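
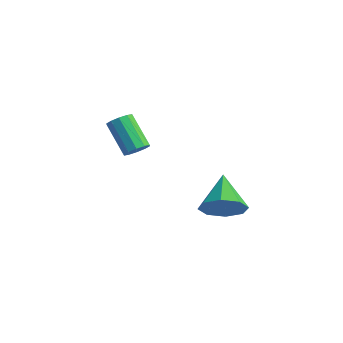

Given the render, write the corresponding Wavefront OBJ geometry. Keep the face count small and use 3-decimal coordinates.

v 0.412 0.47 -2.147
v 0.784 0.515 -1.758
v -0.341 0.675 -0.703
v -0.712 0.63 -1.093
v 0.718 0.821 -1.874
v -0.406 0.981 -0.819
v 0.536 0.993 -2.095
v -0.589 1.153 -1.04
v 0.306 0.965 -2.335
v -0.818 1.125 -1.28
v 0.117 0.748 -2.504
v -1.007 0.908 -1.449
v 0.041 0.425 -2.537
v -1.084 0.585 -1.482
v 0.106 0.119 -2.421
v -1.018 0.279 -1.366
v 0.289 -0.053 -2.2
v -0.836 0.107 -1.145
v 0.518 -0.025 -1.96
v -0.606 0.135 -0.905
v 0.707 0.192 -1.791
v -0.417 0.352 -0.736
v 4.281 1.077 -3.595
v 4.939 1.236 -2.987
v 3.279 2.043 -2.765
v 4.944 1.694 -3.512
v 4.561 1.791 -4.086
v 4.014 1.469 -4.372
v 3.623 0.918 -4.204
v 3.617 0.461 -3.679
v 4 0.364 -3.105
v 4.547 0.685 -2.819
f 2 1 5
f 2 5 3
f 3 5 6
f 3 6 4
f 5 1 7
f 5 7 6
f 6 7 8
f 6 8 4
f 7 1 9
f 7 9 8
f 8 9 10
f 8 10 4
f 9 1 11
f 9 11 10
f 10 11 12
f 10 12 4
f 11 1 13
f 11 13 12
f 12 13 14
f 12 14 4
f 13 1 15
f 13 15 14
f 14 15 16
f 14 16 4
f 15 1 17
f 15 17 16
f 16 17 18
f 16 18 4
f 17 1 19
f 17 19 18
f 18 19 20
f 18 20 4
f 19 1 21
f 19 21 20
f 20 21 22
f 20 22 4
f 21 1 2
f 21 2 22
f 22 2 3
f 22 3 4
f 24 23 26
f 24 26 25
f 26 23 27
f 26 27 25
f 27 23 28
f 27 28 25
f 28 23 29
f 28 29 25
f 29 23 30
f 29 30 25
f 30 23 31
f 30 31 25
f 31 23 32
f 31 32 25
f 32 23 24
f 32 24 25



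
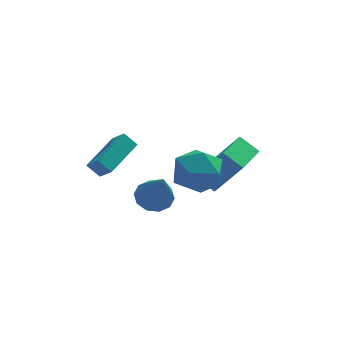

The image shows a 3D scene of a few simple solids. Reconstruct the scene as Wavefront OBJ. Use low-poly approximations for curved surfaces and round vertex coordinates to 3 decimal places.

v -3.368 3.105 -2.781
v -3.885 3.388 -2.211
v -2.017 4.58 -2.287
v -2.535 4.863 -1.717
v -2.965 2.517 -2.123
v -3.483 2.8 -1.553
v -1.615 3.992 -1.629
v -2.132 4.275 -1.059
v -1.274 1.998 -3.512
v -0.484 2.321 -3.401
v -1.086 0.902 -1.648
v -0.831 2.652 -3.171
v -1.346 2.734 -3.072
v -1.834 2.534 -3.14
v -2.108 2.13 -3.35
v -2.063 1.676 -3.622
v -1.717 1.344 -3.852
v -1.201 1.263 -3.952
v -0.713 1.462 -3.883
v -0.439 1.866 -3.673
v 0.228 0.969 -1.736
v 1.256 0.366 0.018
v 1.237 2.357 -1.85
v 2.265 1.755 -0.096
v 0.935 0.405 -2.344
v 1.963 -0.197 -0.59
v 1.944 1.794 -2.458
v 2.972 1.191 -0.704
v 0.47 -0.15 -0.477
v 0.999 -0.711 0.427
v -1.079 -1.269 -0.267
v -0.55 -1.83 0.637
v -0.895 -0.7 0.759
v 0.062 -0.008 0.63
v -0.142 -1.972 -0.47
v 0.815 -1.28 -0.599
v 0.62 -1.837 0.432
v 0.155 -1.051 1.191
v -0.235 -0.929 -1.031
v -0.7 -0.143 -0.272
f 2 4 1
f 5 2 1
f 1 4 3
f 3 5 1
f 2 8 4
f 6 2 5
f 6 8 2
f 4 8 3
f 7 5 3
f 3 8 7
f 7 6 5
f 8 6 7
f 10 9 12
f 10 12 11
f 12 9 13
f 12 13 11
f 13 9 14
f 13 14 11
f 14 9 15
f 14 15 11
f 15 9 16
f 15 16 11
f 16 9 17
f 16 17 11
f 17 9 18
f 17 18 11
f 18 9 19
f 18 19 11
f 19 9 20
f 19 20 11
f 20 9 10
f 20 10 11
f 22 24 21
f 25 22 21
f 21 24 23
f 23 25 21
f 22 28 24
f 26 22 25
f 26 28 22
f 24 28 23
f 27 25 23
f 23 28 27
f 27 26 25
f 28 26 27
f 29 40 34
f 29 34 30
f 29 30 36
f 29 36 39
f 29 39 40
f 30 34 38
f 34 40 33
f 40 39 31
f 39 36 35
f 36 30 37
f 32 38 33
f 32 33 31
f 32 31 35
f 32 35 37
f 32 37 38
f 33 38 34
f 31 33 40
f 35 31 39
f 37 35 36
f 38 37 30



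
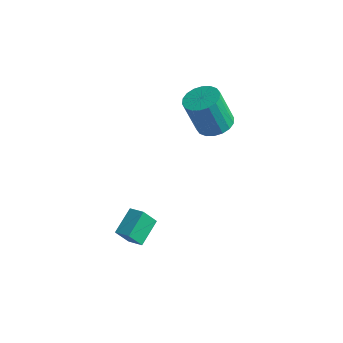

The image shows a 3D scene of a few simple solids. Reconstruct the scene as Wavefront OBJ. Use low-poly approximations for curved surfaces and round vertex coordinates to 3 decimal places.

v -2.816 -3.066 -4.665
v -3.166 -3.623 -3.71
v -3.068 -1.715 -3.969
v -3.417 -2.273 -3.014
v -1.943 -3.067 -4.346
v -2.292 -3.625 -3.391
v -2.194 -1.717 -3.65
v -2.544 -2.274 -2.695
v -2.115 2.499 1.048
v -1.265 2.858 1.347
v -1.775 2.381 3.37
v -2.625 2.021 3.072
v -1.526 3.202 1.363
v -2.035 2.725 3.386
v -1.903 3.406 1.316
v -2.412 2.929 3.339
v -2.322 3.431 1.216
v -2.832 2.954 3.239
v -2.701 3.271 1.083
v -3.21 2.794 3.107
v -2.963 2.958 0.944
v -3.472 2.481 2.967
v -3.058 2.554 0.825
v -3.567 2.077 2.848
v -2.965 2.139 0.75
v -3.475 1.662 2.773
v -2.705 1.795 0.734
v -3.214 1.318 2.757
v -2.328 1.591 0.781
v -2.837 1.114 2.804
v -1.908 1.566 0.881
v -2.418 1.089 2.904
v -1.53 1.726 1.013
v -2.039 1.249 3.037
v -1.268 2.039 1.153
v -1.777 1.562 3.176
v -1.173 2.443 1.272
v -1.682 1.966 3.295
f 2 4 1
f 5 2 1
f 1 4 3
f 3 5 1
f 2 8 4
f 6 2 5
f 6 8 2
f 4 8 3
f 7 5 3
f 3 8 7
f 7 6 5
f 8 6 7
f 10 9 13
f 10 13 11
f 11 13 14
f 11 14 12
f 13 9 15
f 13 15 14
f 14 15 16
f 14 16 12
f 15 9 17
f 15 17 16
f 16 17 18
f 16 18 12
f 17 9 19
f 17 19 18
f 18 19 20
f 18 20 12
f 19 9 21
f 19 21 20
f 20 21 22
f 20 22 12
f 21 9 23
f 21 23 22
f 22 23 24
f 22 24 12
f 23 9 25
f 23 25 24
f 24 25 26
f 24 26 12
f 25 9 27
f 25 27 26
f 26 27 28
f 26 28 12
f 27 9 29
f 27 29 28
f 28 29 30
f 28 30 12
f 29 9 31
f 29 31 30
f 30 31 32
f 30 32 12
f 31 9 33
f 31 33 32
f 32 33 34
f 32 34 12
f 33 9 35
f 33 35 34
f 34 35 36
f 34 36 12
f 35 9 37
f 35 37 36
f 36 37 38
f 36 38 12
f 37 9 10
f 37 10 38
f 38 10 11
f 38 11 12



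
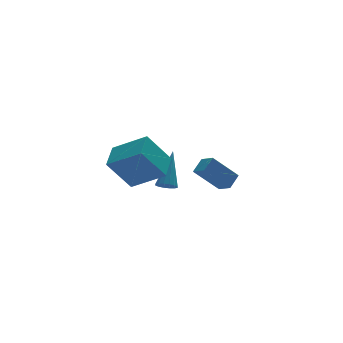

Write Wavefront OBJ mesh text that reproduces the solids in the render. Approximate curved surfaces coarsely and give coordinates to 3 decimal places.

v 1.986 -0.734 -0.547
v 2.208 -1.537 -0.18
v 2.654 -0.291 0.017
v 2.876 -1.094 0.384
v 3.284 -0.986 -1.884
v 3.506 -1.789 -1.517
v 3.952 -0.543 -1.32
v 4.174 -1.346 -0.953
v -0.624 -3.432 0.042
v -0.323 -3.115 -0.292
v 0.184 -2.368 1.778
v -0.57 -2.977 -0.262
v -0.831 -2.961 -0.15
v -1.037 -3.071 0.013
v -1.132 -3.278 0.184
v -1.091 -3.526 0.317
v -0.924 -3.749 0.376
v -0.677 -3.887 0.346
v -0.416 -3.904 0.235
v -0.21 -3.793 0.071
v -0.115 -3.587 -0.1
v -0.156 -3.338 -0.233
v -3.8 -3.792 2.156
v -2.569 -5.022 3.162
v -3.004 -2.602 2.639
v -1.774 -3.833 3.645
v -2.626 -3.927 0.555
v -1.396 -5.158 1.561
v -1.831 -2.738 1.038
v -0.6 -3.968 2.044
f 2 4 1
f 5 2 1
f 1 4 3
f 3 5 1
f 2 8 4
f 6 2 5
f 6 8 2
f 4 8 3
f 7 5 3
f 3 8 7
f 7 6 5
f 8 6 7
f 10 9 12
f 10 12 11
f 12 9 13
f 12 13 11
f 13 9 14
f 13 14 11
f 14 9 15
f 14 15 11
f 15 9 16
f 15 16 11
f 16 9 17
f 16 17 11
f 17 9 18
f 17 18 11
f 18 9 19
f 18 19 11
f 19 9 20
f 19 20 11
f 20 9 21
f 20 21 11
f 21 9 22
f 21 22 11
f 22 9 10
f 22 10 11
f 24 26 23
f 27 24 23
f 23 26 25
f 25 27 23
f 24 30 26
f 28 24 27
f 28 30 24
f 26 30 25
f 29 27 25
f 25 30 29
f 29 28 27
f 30 28 29



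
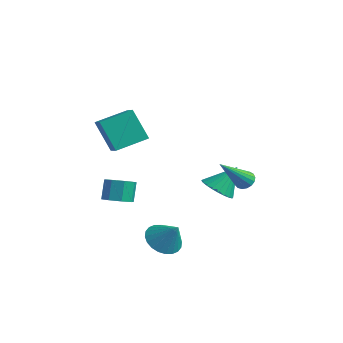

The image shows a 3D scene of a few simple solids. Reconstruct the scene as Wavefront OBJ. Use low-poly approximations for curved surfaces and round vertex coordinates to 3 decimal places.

v -0.324 -3.1 4.016
v 0.205 -1.677 4.453
v -1.171 -2.638 3.533
v -0.643 -1.214 3.969
v 0.563 -2.986 2.571
v 1.091 -1.562 3.007
v -0.285 -2.523 2.087
v 0.244 -1.1 2.524
v 3.029 -2.568 -2.032
v 3.467 -3.294 -2.302
v 3.831 -2.472 -0.988
v 3.645 -3.043 -2.463
v 3.73 -2.72 -2.558
v 3.708 -2.374 -2.572
v 3.583 -2.057 -2.505
v 3.373 -1.818 -2.365
v 3.111 -1.693 -2.175
v 2.836 -1.701 -1.963
v 2.591 -1.842 -1.761
v 2.412 -2.092 -1.601
v 2.327 -2.415 -1.506
v 2.349 -2.762 -1.491
v 2.474 -3.078 -1.559
v 2.684 -3.317 -1.698
v 2.946 -3.442 -1.889
v 3.221 -3.434 -2.101
v 1.303 2.399 -1.574
v 2.075 2.575 -1.933
v 1.657 3.301 -0.366
v 1.884 2.824 -2.063
v 1.604 3.008 -2.118
v 1.278 3.099 -2.09
v 0.956 3.083 -1.984
v 0.687 2.964 -1.816
v 0.511 2.758 -1.61
v 0.456 2.497 -1.4
v 0.53 2.222 -1.216
v 0.722 1.973 -1.086
v 1.002 1.789 -1.031
v 1.327 1.698 -1.059
v 1.65 1.714 -1.165
v 1.919 1.834 -1.333
v 2.094 2.039 -1.539
v 2.149 2.3 -1.749
v 1.015 -3.344 -0.166
v 1.688 -3.141 -0.064
v 1.418 -2.714 0.868
v 0.745 -2.916 0.766
v 1.394 -2.764 -0.322
v 1.124 -2.337 0.61
v 0.878 -2.726 -0.489
v 0.608 -2.299 0.443
v 0.442 -3.05 -0.466
v 0.173 -2.623 0.466
v 0.342 -3.546 -0.268
v 0.072 -3.119 0.664
v 0.636 -3.923 -0.01
v 0.366 -3.496 0.922
v 1.152 -3.961 0.157
v 0.882 -3.534 1.089
v 1.587 -3.637 0.134
v 1.318 -3.21 1.066
v 3.623 1.744 0.163
v 4.125 1.641 0.076
v 3.577 0.216 1.717
v 4.13 1.818 0.251
v 4.019 1.979 0.405
v 3.817 2.085 0.505
v 3.571 2.114 0.525
v 3.336 2.058 0.463
v 3.168 1.93 0.332
v 3.103 1.76 0.163
v 3.158 1.586 -0.007
v 3.319 1.448 -0.137
v 3.55 1.379 -0.199
v 3.797 1.393 -0.178
v 4.005 1.487 -0.078
f 2 4 1
f 5 2 1
f 1 4 3
f 3 5 1
f 2 8 4
f 6 2 5
f 6 8 2
f 4 8 3
f 7 5 3
f 3 8 7
f 7 6 5
f 8 6 7
f 10 9 12
f 10 12 11
f 12 9 13
f 12 13 11
f 13 9 14
f 13 14 11
f 14 9 15
f 14 15 11
f 15 9 16
f 15 16 11
f 16 9 17
f 16 17 11
f 17 9 18
f 17 18 11
f 18 9 19
f 18 19 11
f 19 9 20
f 19 20 11
f 20 9 21
f 20 21 11
f 21 9 22
f 21 22 11
f 22 9 23
f 22 23 11
f 23 9 24
f 23 24 11
f 24 9 25
f 24 25 11
f 25 9 26
f 25 26 11
f 26 9 10
f 26 10 11
f 28 27 30
f 28 30 29
f 30 27 31
f 30 31 29
f 31 27 32
f 31 32 29
f 32 27 33
f 32 33 29
f 33 27 34
f 33 34 29
f 34 27 35
f 34 35 29
f 35 27 36
f 35 36 29
f 36 27 37
f 36 37 29
f 37 27 38
f 37 38 29
f 38 27 39
f 38 39 29
f 39 27 40
f 39 40 29
f 40 27 41
f 40 41 29
f 41 27 42
f 41 42 29
f 42 27 43
f 42 43 29
f 43 27 44
f 43 44 29
f 44 27 28
f 44 28 29
f 46 45 49
f 46 49 47
f 47 49 50
f 47 50 48
f 49 45 51
f 49 51 50
f 50 51 52
f 50 52 48
f 51 45 53
f 51 53 52
f 52 53 54
f 52 54 48
f 53 45 55
f 53 55 54
f 54 55 56
f 54 56 48
f 55 45 57
f 55 57 56
f 56 57 58
f 56 58 48
f 57 45 59
f 57 59 58
f 58 59 60
f 58 60 48
f 59 45 61
f 59 61 60
f 60 61 62
f 60 62 48
f 61 45 46
f 61 46 62
f 62 46 47
f 62 47 48
f 64 63 66
f 64 66 65
f 66 63 67
f 66 67 65
f 67 63 68
f 67 68 65
f 68 63 69
f 68 69 65
f 69 63 70
f 69 70 65
f 70 63 71
f 70 71 65
f 71 63 72
f 71 72 65
f 72 63 73
f 72 73 65
f 73 63 74
f 73 74 65
f 74 63 75
f 74 75 65
f 75 63 76
f 75 76 65
f 76 63 77
f 76 77 65
f 77 63 64
f 77 64 65



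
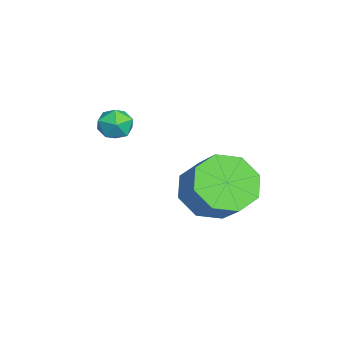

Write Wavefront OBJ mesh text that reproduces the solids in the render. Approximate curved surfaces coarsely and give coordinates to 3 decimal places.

v -2.816 0.674 1.622
v -2.471 0.73 2.16
v -2.649 -0.35 1.62
v -2.304 -0.294 2.158
v -2.938 -0.197 2.172
v -3.041 0.436 2.173
v -2.079 -0.056 1.607
v -2.182 0.577 1.608
v -2.016 0.278 2.151
v -2.546 0.191 2.5
v -2.574 0.189 1.28
v -3.104 0.102 1.629
v -0.685 3.088 0.267
v -0.082 3.447 -0.528
v 0.747 3.93 0.318
v 0.145 3.572 1.113
v -0.639 3.988 -0.292
v 0.191 4.471 0.555
v -1.222 4.002 0.272
v -0.393 4.485 1.118
v -1.491 3.481 0.832
v -0.661 3.964 1.679
v -1.287 2.73 1.062
v -0.458 3.213 1.908
v -0.731 2.189 0.825
v 0.099 2.672 1.672
v -0.147 2.175 0.262
v 0.682 2.658 1.108
v 0.121 2.696 -0.299
v 0.951 3.179 0.548
f 1 12 6
f 1 6 2
f 1 2 8
f 1 8 11
f 1 11 12
f 2 6 10
f 6 12 5
f 12 11 3
f 11 8 7
f 8 2 9
f 4 10 5
f 4 5 3
f 4 3 7
f 4 7 9
f 4 9 10
f 5 10 6
f 3 5 12
f 7 3 11
f 9 7 8
f 10 9 2
f 14 13 17
f 14 17 15
f 15 17 18
f 15 18 16
f 17 13 19
f 17 19 18
f 18 19 20
f 18 20 16
f 19 13 21
f 19 21 20
f 20 21 22
f 20 22 16
f 21 13 23
f 21 23 22
f 22 23 24
f 22 24 16
f 23 13 25
f 23 25 24
f 24 25 26
f 24 26 16
f 25 13 27
f 25 27 26
f 26 27 28
f 26 28 16
f 27 13 29
f 27 29 28
f 28 29 30
f 28 30 16
f 29 13 14
f 29 14 30
f 30 14 15
f 30 15 16



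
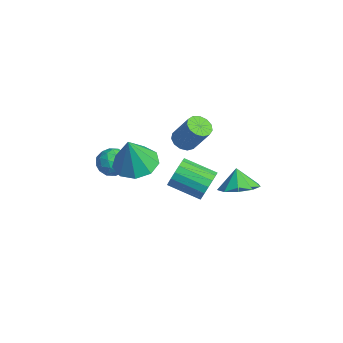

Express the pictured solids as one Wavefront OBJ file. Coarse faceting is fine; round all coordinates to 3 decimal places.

v 2.426 2.638 1.057
v 3.222 2.254 1.479
v 1.954 2.702 2.003
v 3.273 2.922 1.46
v 2.928 3.457 1.251
v 2.348 3.609 0.952
v 1.804 3.307 0.701
v 1.552 2.692 0.617
v 1.708 2.051 0.738
v 2.201 1.686 1.008
v 2.799 1.765 1.301
v -3.251 2.33 0.297
v -2.759 2.612 -0.06
v -2.038 3.111 1.325
v -2.529 2.83 1.683
v -3.025 2.876 -0.018
v -2.303 3.376 1.368
v -3.362 2.968 0.125
v -2.641 3.468 1.51
v -3.664 2.857 0.322
v -2.943 3.357 1.708
v -3.835 2.578 0.512
v -3.113 3.078 1.897
v -3.82 2.221 0.633
v -3.099 2.721 2.018
v -3.625 1.899 0.648
v -2.903 2.398 2.033
v -3.311 1.713 0.551
v -2.589 2.213 1.937
v -2.977 1.723 0.374
v -2.256 2.223 1.759
v -2.731 1.926 0.172
v -2.01 2.426 1.558
v -2.65 2.257 0.011
v -1.928 2.757 1.396
v 0.954 1.834 0.285
v 1.384 1.807 0.994
v 0.336 0.619 1.584
v -0.094 0.646 0.875
v 1.107 2.084 1.061
v 0.06 0.896 1.651
v 0.795 2.304 0.95
v -0.252 1.116 1.54
v 0.52 2.416 0.687
v -0.528 1.228 1.277
v 0.344 2.395 0.331
v -0.704 1.207 0.922
v 0.307 2.245 -0.035
v -0.74 1.057 0.555
v 0.419 2.001 -0.328
v -0.628 0.813 0.263
v 0.653 1.719 -0.48
v -0.394 0.531 0.11
v 0.956 1.463 -0.457
v -0.091 0.275 0.133
v 1.259 1.292 -0.265
v 0.211 0.104 0.325
v 1.491 1.245 0.054
v 0.444 0.057 0.644
v 1.601 1.333 0.426
v 0.553 0.146 1.016
v 1.562 1.536 0.765
v 0.515 0.348 1.355
v -1.322 -0.814 1.045
v -0.341 -1.209 0.743
v -0.958 -1.306 2.875
v -0.28 -0.482 0.927
v -0.707 0.09 1.166
v -1.421 0.239 1.348
v -2.09 -0.104 1.389
v -2.399 -0.78 1.268
v -2.204 -1.471 1.044
v -1.597 -1.855 0.819
v -0.861 -1.751 0.701
v -3.89 -0.712 0.095
v -3.512 -0.356 -0.567
v -3.548 -1.944 -0.373
v -3.17 -1.588 -1.035
v -2.841 -1.501 -0.266
v -3.052 -0.74 0.023
v -4.008 -1.56 -0.963
v -4.219 -0.799 -0.674
v -3.585 -0.88 -1.221
v -2.864 -0.844 -0.79
v -4.196 -1.456 -0.15
v -3.475 -1.42 0.281
v -3.731 -0.426 -0.195
v -3.329 -1.874 -0.745
v -3.135 -1.823 -0.293
v -2.913 -1.614 -0.682
v -3.461 -0.651 0.152
v -3.239 -0.442 -0.237
v -2.844 -1.115 -0.06
v -3.821 -1.858 -0.703
v -3.599 -1.649 -1.092
v -4.147 -0.686 -0.258
v -3.925 -0.477 -0.647
v -4.216 -1.185 -0.88
v -3.552 -0.525 -0.969
v -3.351 -1.249 -1.243
v -3.843 -1.233 -1.201
v -3.968 -0.785 -1.032
v -3.128 -0.503 -0.715
v -2.927 -1.227 -0.99
v -2.733 -1.176 -0.538
v -2.858 -0.729 -0.368
v -3.171 -0.811 -1.1
v -4.133 -1.073 0.05
v -3.932 -1.797 -0.225
v -4.202 -1.571 -0.572
v -4.327 -1.124 -0.402
v -3.709 -1.051 0.303
v -3.508 -1.775 0.029
v -3.092 -1.515 0.092
v -3.217 -1.067 0.261
v -3.889 -1.489 0.16
f 2 1 4
f 2 4 3
f 4 1 5
f 4 5 3
f 5 1 6
f 5 6 3
f 6 1 7
f 6 7 3
f 7 1 8
f 7 8 3
f 8 1 9
f 8 9 3
f 9 1 10
f 9 10 3
f 10 1 11
f 10 11 3
f 11 1 2
f 11 2 3
f 13 12 16
f 13 16 14
f 14 16 17
f 14 17 15
f 16 12 18
f 16 18 17
f 17 18 19
f 17 19 15
f 18 12 20
f 18 20 19
f 19 20 21
f 19 21 15
f 20 12 22
f 20 22 21
f 21 22 23
f 21 23 15
f 22 12 24
f 22 24 23
f 23 24 25
f 23 25 15
f 24 12 26
f 24 26 25
f 25 26 27
f 25 27 15
f 26 12 28
f 26 28 27
f 27 28 29
f 27 29 15
f 28 12 30
f 28 30 29
f 29 30 31
f 29 31 15
f 30 12 32
f 30 32 31
f 31 32 33
f 31 33 15
f 32 12 34
f 32 34 33
f 33 34 35
f 33 35 15
f 34 12 13
f 34 13 35
f 35 13 14
f 35 14 15
f 37 36 40
f 37 40 38
f 38 40 41
f 38 41 39
f 40 36 42
f 40 42 41
f 41 42 43
f 41 43 39
f 42 36 44
f 42 44 43
f 43 44 45
f 43 45 39
f 44 36 46
f 44 46 45
f 45 46 47
f 45 47 39
f 46 36 48
f 46 48 47
f 47 48 49
f 47 49 39
f 48 36 50
f 48 50 49
f 49 50 51
f 49 51 39
f 50 36 52
f 50 52 51
f 51 52 53
f 51 53 39
f 52 36 54
f 52 54 53
f 53 54 55
f 53 55 39
f 54 36 56
f 54 56 55
f 55 56 57
f 55 57 39
f 56 36 58
f 56 58 57
f 57 58 59
f 57 59 39
f 58 36 60
f 58 60 59
f 59 60 61
f 59 61 39
f 60 36 62
f 60 62 61
f 61 62 63
f 61 63 39
f 62 36 37
f 62 37 63
f 63 37 38
f 63 38 39
f 65 64 67
f 65 67 66
f 67 64 68
f 67 68 66
f 68 64 69
f 68 69 66
f 69 64 70
f 69 70 66
f 70 64 71
f 70 71 66
f 71 64 72
f 71 72 66
f 72 64 73
f 72 73 66
f 73 64 74
f 73 74 66
f 74 64 65
f 74 65 66
f 75 112 91
f 112 86 115
f 91 115 80
f 112 115 91
f 75 91 87
f 91 80 92
f 87 92 76
f 91 92 87
f 75 87 96
f 87 76 97
f 96 97 82
f 87 97 96
f 75 96 108
f 96 82 111
f 108 111 85
f 96 111 108
f 75 108 112
f 108 85 116
f 112 116 86
f 108 116 112
f 76 92 103
f 92 80 106
f 103 106 84
f 92 106 103
f 80 115 93
f 115 86 114
f 93 114 79
f 115 114 93
f 86 116 113
f 116 85 109
f 113 109 77
f 116 109 113
f 85 111 110
f 111 82 98
f 110 98 81
f 111 98 110
f 82 97 102
f 97 76 99
f 102 99 83
f 97 99 102
f 78 104 90
f 104 84 105
f 90 105 79
f 104 105 90
f 78 90 88
f 90 79 89
f 88 89 77
f 90 89 88
f 78 88 95
f 88 77 94
f 95 94 81
f 88 94 95
f 78 95 100
f 95 81 101
f 100 101 83
f 95 101 100
f 78 100 104
f 100 83 107
f 104 107 84
f 100 107 104
f 79 105 93
f 105 84 106
f 93 106 80
f 105 106 93
f 77 89 113
f 89 79 114
f 113 114 86
f 89 114 113
f 81 94 110
f 94 77 109
f 110 109 85
f 94 109 110
f 83 101 102
f 101 81 98
f 102 98 82
f 101 98 102
f 84 107 103
f 107 83 99
f 103 99 76
f 107 99 103



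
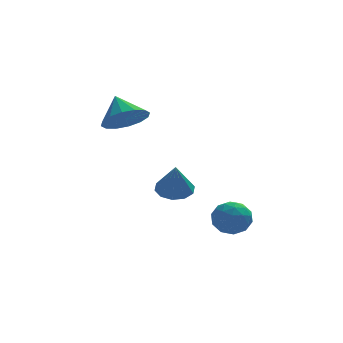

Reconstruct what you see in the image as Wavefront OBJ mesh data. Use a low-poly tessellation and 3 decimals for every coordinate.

v -0.573 1.766 -0.52
v 0.042 2.247 -0.305
v -0.607 1.174 0.9
v -0.384 2.492 -0.213
v -0.883 2.46 -0.239
v -1.264 2.162 -0.372
v -1.38 1.714 -0.562
v -1.188 1.286 -0.736
v -0.762 1.041 -0.828
v -0.263 1.073 -0.802
v 0.118 1.37 -0.669
v 0.234 1.819 -0.479
v 1.593 0.984 -2.066
v 2.143 0.311 -2.144
v 0.857 0.269 -1.096
v 1.407 -0.404 -1.174
v 1.679 0.342 -0.811
v 2.133 0.784 -1.411
v 0.867 -0.204 -1.829
v 1.321 0.238 -2.429
v 1.694 -0.423 -1.998
v 2.196 -0.086 -1.369
v 0.804 0.666 -1.871
v 1.306 1.003 -1.242
v 1.933 0.71 -2.19
v 1.067 -0.13 -1.05
v 1.227 0.308 -0.836
v 1.55 -0.087 -0.883
v 1.927 0.988 -1.759
v 2.25 0.593 -1.805
v 1.977 0.611 -1.021
v 0.75 -0.013 -1.435
v 1.073 -0.408 -1.481
v 1.45 0.667 -2.357
v 1.773 0.272 -2.404
v 1.023 -0.031 -2.219
v 1.992 -0.116 -2.15
v 1.56 -0.537 -1.58
v 1.242 -0.419 -1.965
v 1.509 -0.159 -2.318
v 2.287 0.082 -1.78
v 1.855 -0.339 -1.21
v 2.014 0.1 -0.997
v 2.281 0.359 -1.349
v 2.024 -0.35 -1.695
v 1.145 0.919 -2.03
v 0.713 0.498 -1.46
v 0.719 0.221 -1.891
v 0.986 0.48 -2.243
v 1.44 1.117 -1.66
v 1.008 0.696 -1.09
v 1.491 0.739 -0.922
v 1.758 0.999 -1.275
v 0.976 0.93 -1.545
v -2.47 2.185 3.203
v -1.526 2.567 3.147
v -2.79 3.115 4.157
v -1.805 2.838 2.789
v -2.261 2.934 2.543
v -2.774 2.83 2.473
v -3.206 2.552 2.599
v -3.44 2.177 2.887
v -3.415 1.803 3.259
v -3.136 1.532 3.616
v -2.68 1.436 3.863
v -2.167 1.54 3.933
v -1.735 1.818 3.807
v -1.501 2.193 3.519
f 2 1 4
f 2 4 3
f 4 1 5
f 4 5 3
f 5 1 6
f 5 6 3
f 6 1 7
f 6 7 3
f 7 1 8
f 7 8 3
f 8 1 9
f 8 9 3
f 9 1 10
f 9 10 3
f 10 1 11
f 10 11 3
f 11 1 12
f 11 12 3
f 12 1 2
f 12 2 3
f 13 50 29
f 50 24 53
f 29 53 18
f 50 53 29
f 13 29 25
f 29 18 30
f 25 30 14
f 29 30 25
f 13 25 34
f 25 14 35
f 34 35 20
f 25 35 34
f 13 34 46
f 34 20 49
f 46 49 23
f 34 49 46
f 13 46 50
f 46 23 54
f 50 54 24
f 46 54 50
f 14 30 41
f 30 18 44
f 41 44 22
f 30 44 41
f 18 53 31
f 53 24 52
f 31 52 17
f 53 52 31
f 24 54 51
f 54 23 47
f 51 47 15
f 54 47 51
f 23 49 48
f 49 20 36
f 48 36 19
f 49 36 48
f 20 35 40
f 35 14 37
f 40 37 21
f 35 37 40
f 16 42 28
f 42 22 43
f 28 43 17
f 42 43 28
f 16 28 26
f 28 17 27
f 26 27 15
f 28 27 26
f 16 26 33
f 26 15 32
f 33 32 19
f 26 32 33
f 16 33 38
f 33 19 39
f 38 39 21
f 33 39 38
f 16 38 42
f 38 21 45
f 42 45 22
f 38 45 42
f 17 43 31
f 43 22 44
f 31 44 18
f 43 44 31
f 15 27 51
f 27 17 52
f 51 52 24
f 27 52 51
f 19 32 48
f 32 15 47
f 48 47 23
f 32 47 48
f 21 39 40
f 39 19 36
f 40 36 20
f 39 36 40
f 22 45 41
f 45 21 37
f 41 37 14
f 45 37 41
f 56 55 58
f 56 58 57
f 58 55 59
f 58 59 57
f 59 55 60
f 59 60 57
f 60 55 61
f 60 61 57
f 61 55 62
f 61 62 57
f 62 55 63
f 62 63 57
f 63 55 64
f 63 64 57
f 64 55 65
f 64 65 57
f 65 55 66
f 65 66 57
f 66 55 67
f 66 67 57
f 67 55 68
f 67 68 57
f 68 55 56
f 68 56 57



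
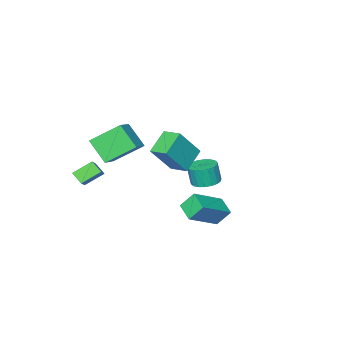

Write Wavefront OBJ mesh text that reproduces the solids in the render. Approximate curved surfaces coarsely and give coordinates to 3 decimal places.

v -0.166 3.123 0.454
v 1.665 2.992 1.574
v 0.148 4.181 0.066
v 1.978 4.051 1.186
v 0.362 2.629 -0.466
v 2.192 2.499 0.654
v 0.675 3.688 -0.854
v 2.506 3.557 0.266
v 1.77 -4.801 2.207
v 0.437 -3.764 3.368
v 1.693 -3.565 1.014
v 0.36 -2.527 2.175
v 2.96 -4.053 2.905
v 1.627 -3.015 4.066
v 2.883 -2.816 1.712
v 1.55 -1.779 2.873
v 3.56 -4.52 0.221
v 2.504 -4.119 0.884
v 3.484 -3.855 -0.303
v 2.427 -3.454 0.36
v 4.373 -3.766 1.06
v 3.316 -3.365 1.723
v 4.296 -3.101 0.536
v 3.24 -2.7 1.199
v 1.031 0.428 2.024
v -0.242 0.053 2.881
v 0.878 1.538 2.283
v -0.395 1.163 3.14
v 2.255 0.197 3.74
v 0.982 -0.178 4.597
v 2.102 1.307 3.999
v 0.829 0.932 4.856
v -3.468 -1.763 -1.901
v -2.644 -1.484 -1.894
v -2.568 -1.739 -0.632
v -3.392 -2.017 -0.639
v -2.844 -1.162 -1.817
v -2.769 -1.416 -0.555
v -3.168 -0.959 -1.757
v -3.093 -1.213 -0.495
v -3.551 -0.915 -1.725
v -3.476 -1.169 -0.463
v -3.918 -1.039 -1.728
v -3.843 -1.293 -0.466
v -4.196 -1.306 -1.766
v -4.12 -1.561 -0.503
v -4.329 -1.664 -1.83
v -4.254 -1.918 -0.567
v -4.292 -2.041 -1.908
v -4.216 -2.296 -0.646
v -4.091 -2.364 -1.985
v -4.016 -2.618 -0.723
v -3.767 -2.567 -2.045
v -3.692 -2.821 -0.783
v -3.384 -2.611 -2.077
v -3.309 -2.865 -0.815
v -3.017 -2.487 -2.074
v -2.942 -2.741 -0.812
v -2.74 -2.219 -2.037
v -2.664 -2.474 -0.774
v -2.606 -1.862 -1.973
v -2.531 -2.116 -0.71
f 2 4 1
f 5 2 1
f 1 4 3
f 3 5 1
f 2 8 4
f 6 2 5
f 6 8 2
f 4 8 3
f 7 5 3
f 3 8 7
f 7 6 5
f 8 6 7
f 10 12 9
f 13 10 9
f 9 12 11
f 11 13 9
f 10 16 12
f 14 10 13
f 14 16 10
f 12 16 11
f 15 13 11
f 11 16 15
f 15 14 13
f 16 14 15
f 18 20 17
f 21 18 17
f 17 20 19
f 19 21 17
f 18 24 20
f 22 18 21
f 22 24 18
f 20 24 19
f 23 21 19
f 19 24 23
f 23 22 21
f 24 22 23
f 26 28 25
f 29 26 25
f 25 28 27
f 27 29 25
f 26 32 28
f 30 26 29
f 30 32 26
f 28 32 27
f 31 29 27
f 27 32 31
f 31 30 29
f 32 30 31
f 34 33 37
f 34 37 35
f 35 37 38
f 35 38 36
f 37 33 39
f 37 39 38
f 38 39 40
f 38 40 36
f 39 33 41
f 39 41 40
f 40 41 42
f 40 42 36
f 41 33 43
f 41 43 42
f 42 43 44
f 42 44 36
f 43 33 45
f 43 45 44
f 44 45 46
f 44 46 36
f 45 33 47
f 45 47 46
f 46 47 48
f 46 48 36
f 47 33 49
f 47 49 48
f 48 49 50
f 48 50 36
f 49 33 51
f 49 51 50
f 50 51 52
f 50 52 36
f 51 33 53
f 51 53 52
f 52 53 54
f 52 54 36
f 53 33 55
f 53 55 54
f 54 55 56
f 54 56 36
f 55 33 57
f 55 57 56
f 56 57 58
f 56 58 36
f 57 33 59
f 57 59 58
f 58 59 60
f 58 60 36
f 59 33 61
f 59 61 60
f 60 61 62
f 60 62 36
f 61 33 34
f 61 34 62
f 62 34 35
f 62 35 36



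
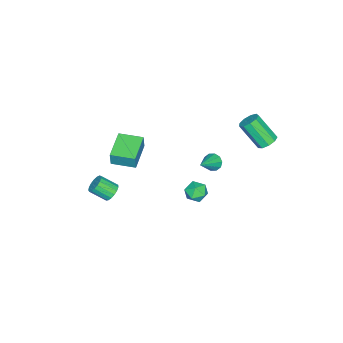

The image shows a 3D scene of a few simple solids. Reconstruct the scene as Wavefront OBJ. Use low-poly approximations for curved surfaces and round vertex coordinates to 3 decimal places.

v -3.695 4.427 2.25
v -3.164 4.769 2.529
v -3.155 3.516 4.049
v -3.685 3.173 3.77
v -3.572 4.951 2.681
v -3.563 3.698 4.202
v -4.037 4.888 2.632
v -4.028 3.635 4.152
v -4.342 4.609 2.404
v -4.333 3.356 3.924
v -4.344 4.245 2.104
v -4.335 2.991 3.624
v -4.042 3.966 1.872
v -4.033 2.712 3.392
v -3.578 3.902 1.817
v -3.568 2.649 3.337
v -3.168 4.084 1.965
v -3.159 2.831 3.485
v -3.005 4.427 2.246
v -2.995 3.173 3.766
v -4.685 0.381 -2.482
v -4.397 0.785 -2.886
v -3.215 0.279 -1.538
v -4.567 0.999 -2.6
v -4.781 0.976 -2.268
v -4.959 0.726 -2.019
v -5.032 0.344 -1.946
v -4.972 -0.024 -2.078
v -4.803 -0.237 -2.365
v -4.588 -0.215 -2.697
v -4.41 0.035 -2.946
v -4.337 0.417 -3.019
v -2.017 1.245 -1.962
v -1.356 1.55 -2.292
v -1.844 0.15 -2.628
v -1.183 0.455 -2.958
v -1.193 0.272 -2.18
v -1.301 0.949 -1.768
v -1.899 0.751 -3.152
v -2.007 1.428 -2.74
v -1.284 1.245 -3.027
v -0.847 0.949 -2.426
v -2.353 0.751 -2.494
v -1.916 0.455 -1.893
v -2.482 -4.858 -0.953
v -2.305 -4.806 0.07
v -2.851 -3.342 -0.967
v -2.674 -3.29 0.057
v -0.626 -4.41 -1.297
v -0.449 -4.358 -0.273
v -0.995 -2.894 -1.31
v -0.818 -2.842 -0.287
v 2.951 -2.269 0.098
v 3.266 -2.529 -0.381
v 3.604 -3.452 0.342
v 3.289 -3.191 0.822
v 3.47 -2.351 -0.249
v 3.808 -3.273 0.474
v 3.555 -2.154 -0.037
v 3.893 -3.076 0.686
v 3.502 -1.983 0.205
v 3.84 -2.905 0.928
v 3.323 -1.878 0.424
v 3.661 -2.8 1.147
v 3.058 -1.862 0.567
v 3.396 -2.784 1.291
v 2.769 -1.939 0.604
v 3.107 -2.862 1.327
v 2.521 -2.092 0.524
v 2.86 -3.015 1.247
v 2.372 -2.286 0.347
v 2.711 -3.208 1.071
v 2.356 -2.475 0.113
v 2.694 -3.398 0.837
v 2.476 -2.617 -0.124
v 2.814 -3.54 0.599
v 2.704 -2.68 -0.311
v 3.043 -3.602 0.413
v 2.989 -2.648 -0.403
v 3.328 -3.57 0.32
f 2 1 5
f 2 5 3
f 3 5 6
f 3 6 4
f 5 1 7
f 5 7 6
f 6 7 8
f 6 8 4
f 7 1 9
f 7 9 8
f 8 9 10
f 8 10 4
f 9 1 11
f 9 11 10
f 10 11 12
f 10 12 4
f 11 1 13
f 11 13 12
f 12 13 14
f 12 14 4
f 13 1 15
f 13 15 14
f 14 15 16
f 14 16 4
f 15 1 17
f 15 17 16
f 16 17 18
f 16 18 4
f 17 1 19
f 17 19 18
f 18 19 20
f 18 20 4
f 19 1 2
f 19 2 20
f 20 2 3
f 20 3 4
f 22 21 24
f 22 24 23
f 24 21 25
f 24 25 23
f 25 21 26
f 25 26 23
f 26 21 27
f 26 27 23
f 27 21 28
f 27 28 23
f 28 21 29
f 28 29 23
f 29 21 30
f 29 30 23
f 30 21 31
f 30 31 23
f 31 21 32
f 31 32 23
f 32 21 22
f 32 22 23
f 33 44 38
f 33 38 34
f 33 34 40
f 33 40 43
f 33 43 44
f 34 38 42
f 38 44 37
f 44 43 35
f 43 40 39
f 40 34 41
f 36 42 37
f 36 37 35
f 36 35 39
f 36 39 41
f 36 41 42
f 37 42 38
f 35 37 44
f 39 35 43
f 41 39 40
f 42 41 34
f 46 48 45
f 49 46 45
f 45 48 47
f 47 49 45
f 46 52 48
f 50 46 49
f 50 52 46
f 48 52 47
f 51 49 47
f 47 52 51
f 51 50 49
f 52 50 51
f 54 53 57
f 54 57 55
f 55 57 58
f 55 58 56
f 57 53 59
f 57 59 58
f 58 59 60
f 58 60 56
f 59 53 61
f 59 61 60
f 60 61 62
f 60 62 56
f 61 53 63
f 61 63 62
f 62 63 64
f 62 64 56
f 63 53 65
f 63 65 64
f 64 65 66
f 64 66 56
f 65 53 67
f 65 67 66
f 66 67 68
f 66 68 56
f 67 53 69
f 67 69 68
f 68 69 70
f 68 70 56
f 69 53 71
f 69 71 70
f 70 71 72
f 70 72 56
f 71 53 73
f 71 73 72
f 72 73 74
f 72 74 56
f 73 53 75
f 73 75 74
f 74 75 76
f 74 76 56
f 75 53 77
f 75 77 76
f 76 77 78
f 76 78 56
f 77 53 79
f 77 79 78
f 78 79 80
f 78 80 56
f 79 53 54
f 79 54 80
f 80 54 55
f 80 55 56



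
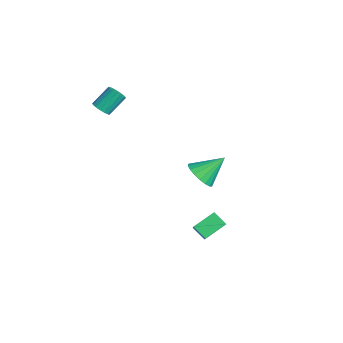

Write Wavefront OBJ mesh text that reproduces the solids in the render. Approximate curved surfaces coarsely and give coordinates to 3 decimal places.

v 2.418 1.011 -3.278
v 3.561 0.734 -2.224
v 2.093 2.241 -2.604
v 3.236 1.964 -1.549
v 3.064 1.496 -3.851
v 4.207 1.219 -2.796
v 2.739 2.726 -3.176
v 3.882 2.449 -2.122
v -3.622 -2.572 2.891
v -3.226 -2.193 2.624
v -3.481 -1.208 3.642
v -3.878 -1.588 3.909
v -3.481 -2.129 2.497
v -3.736 -1.144 3.516
v -3.768 -2.165 2.46
v -4.024 -1.18 3.479
v -4.022 -2.295 2.522
v -4.278 -1.31 3.541
v -4.184 -2.489 2.669
v -4.44 -1.504 3.688
v -4.218 -2.702 2.866
v -4.473 -1.717 3.885
v -4.115 -2.885 3.069
v -4.371 -1.9 4.088
v -3.899 -2.996 3.231
v -4.155 -2.011 4.25
v -3.62 -3.011 3.315
v -3.876 -2.026 4.334
v -3.341 -2.925 3.302
v -3.597 -1.94 4.321
v -3.127 -2.758 3.194
v -3.383 -1.773 4.213
v -3.026 -2.549 3.017
v -3.282 -1.564 4.036
v -3.062 -2.345 2.811
v -3.317 -1.36 3.83
v -3.819 3.177 -4.04
v -3.185 2.65 -3.406
v -3.841 4.643 -2.8
v -2.89 2.883 -3.676
v -2.779 3.174 -4.018
v -2.874 3.466 -4.364
v -3.156 3.701 -4.647
v -3.569 3.831 -4.809
v -4.032 3.833 -4.819
v -4.452 3.704 -4.674
v -4.748 3.471 -4.404
v -4.859 3.18 -4.062
v -4.764 2.888 -3.716
v -4.482 2.654 -3.433
v -4.069 2.523 -3.271
v -3.606 2.522 -3.261
f 2 4 1
f 5 2 1
f 1 4 3
f 3 5 1
f 2 8 4
f 6 2 5
f 6 8 2
f 4 8 3
f 7 5 3
f 3 8 7
f 7 6 5
f 8 6 7
f 10 9 13
f 10 13 11
f 11 13 14
f 11 14 12
f 13 9 15
f 13 15 14
f 14 15 16
f 14 16 12
f 15 9 17
f 15 17 16
f 16 17 18
f 16 18 12
f 17 9 19
f 17 19 18
f 18 19 20
f 18 20 12
f 19 9 21
f 19 21 20
f 20 21 22
f 20 22 12
f 21 9 23
f 21 23 22
f 22 23 24
f 22 24 12
f 23 9 25
f 23 25 24
f 24 25 26
f 24 26 12
f 25 9 27
f 25 27 26
f 26 27 28
f 26 28 12
f 27 9 29
f 27 29 28
f 28 29 30
f 28 30 12
f 29 9 31
f 29 31 30
f 30 31 32
f 30 32 12
f 31 9 33
f 31 33 32
f 32 33 34
f 32 34 12
f 33 9 35
f 33 35 34
f 34 35 36
f 34 36 12
f 35 9 10
f 35 10 36
f 36 10 11
f 36 11 12
f 38 37 40
f 38 40 39
f 40 37 41
f 40 41 39
f 41 37 42
f 41 42 39
f 42 37 43
f 42 43 39
f 43 37 44
f 43 44 39
f 44 37 45
f 44 45 39
f 45 37 46
f 45 46 39
f 46 37 47
f 46 47 39
f 47 37 48
f 47 48 39
f 48 37 49
f 48 49 39
f 49 37 50
f 49 50 39
f 50 37 51
f 50 51 39
f 51 37 52
f 51 52 39
f 52 37 38
f 52 38 39



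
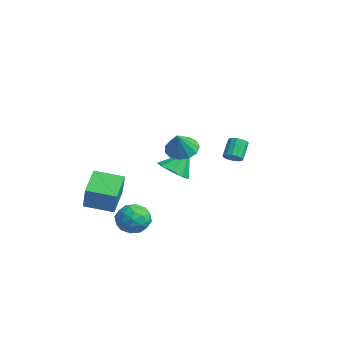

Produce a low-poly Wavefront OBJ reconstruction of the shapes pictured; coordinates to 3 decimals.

v -0.798 3.581 -0.925
v -0.395 3.354 -0.543
v -1.02 3.952 0.468
v -1.422 4.179 0.085
v -0.277 3.627 -0.631
v -0.902 4.225 0.38
v -0.298 3.888 -0.798
v -0.923 4.486 0.213
v -0.453 4.067 -0.999
v -1.078 4.664 0.011
v -0.7 4.115 -1.181
v -1.325 4.713 -0.17
v -0.974 4.021 -1.294
v -1.598 4.618 -0.283
v -1.2 3.808 -1.308
v -1.825 4.406 -0.297
v -1.318 3.535 -1.22
v -1.943 4.133 -0.209
v -1.297 3.274 -1.053
v -1.922 3.872 -0.042
v -1.142 3.096 -0.851
v -1.767 3.693 0.159
v -0.895 3.047 -0.67
v -1.52 3.645 0.341
v -0.622 3.142 -0.557
v -1.246 3.739 0.454
v 2.3 -2.562 -3.771
v 2.841 -3.271 -4.349
v 1.979 -3.769 -2.591
v 2.52 -4.478 -3.169
v 3.033 -3.68 -2.691
v 3.231 -2.934 -3.421
v 1.589 -4.106 -3.519
v 1.787 -3.36 -4.249
v 2.401 -4.225 -4.193
v 3.294 -3.961 -3.681
v 1.526 -3.079 -3.259
v 2.419 -2.815 -2.747
v 2.598 -2.811 -4.164
v 2.222 -4.229 -2.776
v 2.523 -3.76 -2.496
v 2.841 -4.177 -2.835
v 2.828 -2.613 -3.618
v 3.146 -3.029 -3.958
v 3.259 -3.269 -2.983
v 1.674 -4.011 -2.982
v 1.992 -4.427 -3.322
v 1.979 -2.863 -4.105
v 2.297 -3.28 -4.444
v 1.561 -3.771 -3.957
v 2.658 -3.788 -4.412
v 2.47 -4.497 -3.718
v 1.922 -4.279 -3.924
v 2.039 -3.841 -4.353
v 3.182 -3.633 -4.111
v 2.994 -4.342 -3.417
v 3.295 -3.873 -3.136
v 3.412 -3.435 -3.565
v 2.924 -4.194 -4.019
v 1.826 -2.698 -3.523
v 1.638 -3.407 -2.829
v 1.408 -3.605 -3.375
v 1.525 -3.167 -3.804
v 2.35 -2.543 -3.222
v 2.162 -3.252 -2.528
v 2.781 -3.199 -2.587
v 2.898 -2.761 -3.016
v 1.896 -2.846 -2.921
v -1.91 0.421 -1.895
v -0.972 -0.046 -1.594
v -1.87 1.399 -0.505
v -0.835 0.552 -2.018
v -1.201 1.088 -2.385
v -1.898 1.313 -2.522
v -2.601 1.12 -2.366
v -2.981 0.6 -1.99
v -2.86 -0.003 -1.569
v -2.294 -0.408 -1.301
v -1.549 -0.425 -1.311
v -3.697 -4.355 -4.637
v -4.952 -3.428 -3.643
v -2.835 -2.785 -5.013
v -4.091 -1.858 -4.019
v -2.569 -4.582 -3.001
v -3.825 -3.655 -2.007
v -1.708 -3.012 -3.377
v -2.963 -2.085 -2.383
v 3.056 -0.978 1.619
v 3.696 -1.378 1.042
v 3.804 -1.542 2.841
v 3.881 -0.889 1.156
v 3.803 -0.427 1.416
v 3.489 -0.141 1.74
v 3.037 -0.12 2.027
v 2.591 -0.372 2.183
v 2.293 -0.816 2.161
v 2.237 -1.311 1.966
v 2.441 -1.701 1.661
v 2.841 -1.861 1.343
v 3.309 -1.741 1.112
f 2 1 5
f 2 5 3
f 3 5 6
f 3 6 4
f 5 1 7
f 5 7 6
f 6 7 8
f 6 8 4
f 7 1 9
f 7 9 8
f 8 9 10
f 8 10 4
f 9 1 11
f 9 11 10
f 10 11 12
f 10 12 4
f 11 1 13
f 11 13 12
f 12 13 14
f 12 14 4
f 13 1 15
f 13 15 14
f 14 15 16
f 14 16 4
f 15 1 17
f 15 17 16
f 16 17 18
f 16 18 4
f 17 1 19
f 17 19 18
f 18 19 20
f 18 20 4
f 19 1 21
f 19 21 20
f 20 21 22
f 20 22 4
f 21 1 23
f 21 23 22
f 22 23 24
f 22 24 4
f 23 1 25
f 23 25 24
f 24 25 26
f 24 26 4
f 25 1 2
f 25 2 26
f 26 2 3
f 26 3 4
f 27 64 43
f 64 38 67
f 43 67 32
f 64 67 43
f 27 43 39
f 43 32 44
f 39 44 28
f 43 44 39
f 27 39 48
f 39 28 49
f 48 49 34
f 39 49 48
f 27 48 60
f 48 34 63
f 60 63 37
f 48 63 60
f 27 60 64
f 60 37 68
f 64 68 38
f 60 68 64
f 28 44 55
f 44 32 58
f 55 58 36
f 44 58 55
f 32 67 45
f 67 38 66
f 45 66 31
f 67 66 45
f 38 68 65
f 68 37 61
f 65 61 29
f 68 61 65
f 37 63 62
f 63 34 50
f 62 50 33
f 63 50 62
f 34 49 54
f 49 28 51
f 54 51 35
f 49 51 54
f 30 56 42
f 56 36 57
f 42 57 31
f 56 57 42
f 30 42 40
f 42 31 41
f 40 41 29
f 42 41 40
f 30 40 47
f 40 29 46
f 47 46 33
f 40 46 47
f 30 47 52
f 47 33 53
f 52 53 35
f 47 53 52
f 30 52 56
f 52 35 59
f 56 59 36
f 52 59 56
f 31 57 45
f 57 36 58
f 45 58 32
f 57 58 45
f 29 41 65
f 41 31 66
f 65 66 38
f 41 66 65
f 33 46 62
f 46 29 61
f 62 61 37
f 46 61 62
f 35 53 54
f 53 33 50
f 54 50 34
f 53 50 54
f 36 59 55
f 59 35 51
f 55 51 28
f 59 51 55
f 70 69 72
f 70 72 71
f 72 69 73
f 72 73 71
f 73 69 74
f 73 74 71
f 74 69 75
f 74 75 71
f 75 69 76
f 75 76 71
f 76 69 77
f 76 77 71
f 77 69 78
f 77 78 71
f 78 69 79
f 78 79 71
f 79 69 70
f 79 70 71
f 81 83 80
f 84 81 80
f 80 83 82
f 82 84 80
f 81 87 83
f 85 81 84
f 85 87 81
f 83 87 82
f 86 84 82
f 82 87 86
f 86 85 84
f 87 85 86
f 89 88 91
f 89 91 90
f 91 88 92
f 91 92 90
f 92 88 93
f 92 93 90
f 93 88 94
f 93 94 90
f 94 88 95
f 94 95 90
f 95 88 96
f 95 96 90
f 96 88 97
f 96 97 90
f 97 88 98
f 97 98 90
f 98 88 99
f 98 99 90
f 99 88 100
f 99 100 90
f 100 88 89
f 100 89 90



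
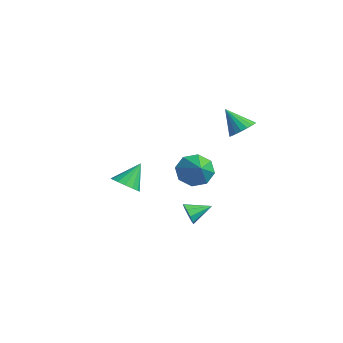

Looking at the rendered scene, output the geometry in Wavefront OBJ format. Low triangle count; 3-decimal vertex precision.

v -0.683 -3.708 -0.95
v 0.103 -3.439 -1.076
v -0.837 -2.692 0.25
v -0.144 -3.183 -1.325
v -0.536 -3.067 -1.473
v -0.967 -3.122 -1.482
v -1.322 -3.335 -1.348
v -1.506 -3.647 -1.107
v -1.469 -3.976 -0.825
v -1.221 -4.232 -0.576
v -0.829 -4.348 -0.428
v -0.398 -4.293 -0.419
v -0.043 -4.08 -0.553
v 0.14 -3.768 -0.794
v -0.546 -0.036 -4.13
v -0.17 0.05 -4.726
v -0.154 1.176 -3.71
v -0.622 0.217 -4.789
v -1.038 0.267 -4.543
v -1.223 0.174 -4.103
v -1.092 -0.016 -3.676
v -0.705 -0.216 -3.462
v -0.243 -0.331 -3.559
v 0.077 -0.308 -3.924
v 0.106 -0.158 -4.385
v 1.71 1.759 2.58
v 2.115 1.071 2.628
v 0.79 1.301 3.78
v 2.296 1.284 2.848
v 2.36 1.592 3.015
v 2.296 1.933 3.096
v 2.116 2.239 3.074
v 1.855 2.45 2.955
v 1.566 2.525 2.761
v 1.305 2.447 2.532
v 1.124 2.233 2.312
v 1.06 1.926 2.145
v 1.124 1.585 2.064
v 1.304 1.279 2.085
v 1.565 1.067 2.205
v 1.854 0.993 2.398
v -3.069 1.988 -2.615
v -2.642 1.524 -3.504
v -1.691 1.472 -1.685
v -2.405 2.319 -3.414
v -2.557 2.92 -2.856
v -3.009 2.975 -2.157
v -3.496 2.452 -1.726
v -3.732 1.657 -1.816
v -3.58 1.056 -2.374
v -3.128 1 -3.073
f 2 1 4
f 2 4 3
f 4 1 5
f 4 5 3
f 5 1 6
f 5 6 3
f 6 1 7
f 6 7 3
f 7 1 8
f 7 8 3
f 8 1 9
f 8 9 3
f 9 1 10
f 9 10 3
f 10 1 11
f 10 11 3
f 11 1 12
f 11 12 3
f 12 1 13
f 12 13 3
f 13 1 14
f 13 14 3
f 14 1 2
f 14 2 3
f 16 15 18
f 16 18 17
f 18 15 19
f 18 19 17
f 19 15 20
f 19 20 17
f 20 15 21
f 20 21 17
f 21 15 22
f 21 22 17
f 22 15 23
f 22 23 17
f 23 15 24
f 23 24 17
f 24 15 25
f 24 25 17
f 25 15 16
f 25 16 17
f 27 26 29
f 27 29 28
f 29 26 30
f 29 30 28
f 30 26 31
f 30 31 28
f 31 26 32
f 31 32 28
f 32 26 33
f 32 33 28
f 33 26 34
f 33 34 28
f 34 26 35
f 34 35 28
f 35 26 36
f 35 36 28
f 36 26 37
f 36 37 28
f 37 26 38
f 37 38 28
f 38 26 39
f 38 39 28
f 39 26 40
f 39 40 28
f 40 26 41
f 40 41 28
f 41 26 27
f 41 27 28
f 43 42 45
f 43 45 44
f 45 42 46
f 45 46 44
f 46 42 47
f 46 47 44
f 47 42 48
f 47 48 44
f 48 42 49
f 48 49 44
f 49 42 50
f 49 50 44
f 50 42 51
f 50 51 44
f 51 42 43
f 51 43 44



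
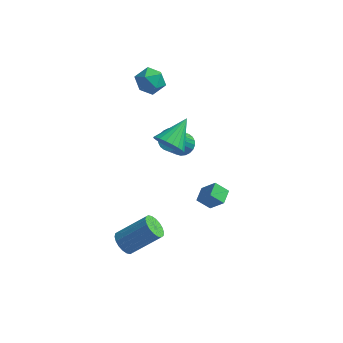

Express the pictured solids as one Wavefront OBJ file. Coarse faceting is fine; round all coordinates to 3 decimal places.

v 2.364 -2.687 0.218
v 3.156 -2.873 1.154
v 2.381 -1.801 0.38
v 3.173 -1.988 1.315
v 3.087 -2.592 -0.375
v 3.879 -2.779 0.56
v 3.104 -1.707 -0.214
v 3.896 -1.893 0.722
v 0.103 2.3 -0.524
v 0.656 1.837 -0.69
v 0.25 0.897 0.578
v -0.303 1.36 0.744
v 0.788 2.021 -0.511
v 0.382 1.081 0.757
v 0.816 2.248 -0.334
v 0.41 1.308 0.934
v 0.736 2.482 -0.187
v 0.33 1.542 1.082
v 0.559 2.689 -0.09
v 0.153 1.749 1.178
v 0.313 2.836 -0.06
v -0.094 1.897 1.209
v 0.034 2.902 -0.1
v -0.372 1.963 1.168
v -0.233 2.876 -0.205
v -0.64 1.937 1.064
v -0.45 2.763 -0.358
v -0.856 1.823 0.91
v -0.582 2.579 -0.537
v -0.988 1.639 0.731
v -0.61 2.352 -0.714
v -1.016 1.412 0.554
v -0.53 2.118 -0.862
v -0.936 1.178 0.407
v -0.353 1.911 -0.958
v -0.759 0.971 0.31
v -0.106 1.763 -0.989
v -0.513 0.824 0.28
v 0.172 1.697 -0.948
v -0.234 0.758 0.32
v 0.44 1.723 -0.844
v 0.033 0.784 0.425
v -1.33 -3.774 -3.805
v -1.03 -3.335 -4.361
v 0.49 -2.666 -3.011
v 0.19 -3.106 -2.455
v -1.255 -3.125 -4.211
v 0.265 -2.456 -2.861
v -1.496 -3.043 -3.981
v 0.024 -2.374 -2.631
v -1.703 -3.107 -3.715
v -0.183 -2.438 -2.366
v -1.837 -3.303 -3.468
v -0.317 -2.634 -2.118
v -1.87 -3.592 -3.287
v -0.35 -2.923 -1.937
v -1.796 -3.917 -3.209
v -0.276 -3.248 -1.859
v -1.63 -4.214 -3.249
v -0.11 -3.545 -1.899
v -1.405 -4.424 -3.399
v 0.115 -3.755 -2.049
v -1.164 -4.506 -3.629
v 0.356 -3.837 -2.279
v -0.957 -4.442 -3.894
v 0.563 -3.773 -2.545
v -0.823 -4.246 -4.142
v 0.697 -3.577 -2.792
v -0.79 -3.957 -4.323
v 0.73 -3.288 -2.973
v -0.864 -3.632 -4.401
v 0.656 -2.963 -3.051
v 0.39 -1.203 3.029
v 1.292 -1.38 2.831
v 0.91 0.363 3.991
v 1.184 -1.159 2.528
v 0.939 -0.945 2.311
v 0.599 -0.775 2.219
v 0.222 -0.68 2.267
v -0.125 -0.675 2.447
v -0.383 -0.762 2.727
v -0.507 -0.925 3.06
v -0.476 -1.136 3.388
v -0.296 -1.358 3.653
v 0.003 -1.554 3.811
v 0.369 -1.69 3.834
v 0.739 -1.741 3.717
v 1.048 -1.699 3.482
v 1.244 -1.572 3.168
v -3.049 3.573 3.513
v -2.463 4.15 4.002
v -1.897 3.23 2.538
v -1.311 3.807 3.027
v -1.617 2.991 3.421
v -2.33 3.203 4.024
v -2.03 4.177 2.516
v -2.743 4.389 3.119
v -1.834 4.523 3.386
v -1.579 3.79 3.946
v -2.781 3.59 2.594
v -2.526 2.857 3.154
f 2 4 1
f 5 2 1
f 1 4 3
f 3 5 1
f 2 8 4
f 6 2 5
f 6 8 2
f 4 8 3
f 7 5 3
f 3 8 7
f 7 6 5
f 8 6 7
f 10 9 13
f 10 13 11
f 11 13 14
f 11 14 12
f 13 9 15
f 13 15 14
f 14 15 16
f 14 16 12
f 15 9 17
f 15 17 16
f 16 17 18
f 16 18 12
f 17 9 19
f 17 19 18
f 18 19 20
f 18 20 12
f 19 9 21
f 19 21 20
f 20 21 22
f 20 22 12
f 21 9 23
f 21 23 22
f 22 23 24
f 22 24 12
f 23 9 25
f 23 25 24
f 24 25 26
f 24 26 12
f 25 9 27
f 25 27 26
f 26 27 28
f 26 28 12
f 27 9 29
f 27 29 28
f 28 29 30
f 28 30 12
f 29 9 31
f 29 31 30
f 30 31 32
f 30 32 12
f 31 9 33
f 31 33 32
f 32 33 34
f 32 34 12
f 33 9 35
f 33 35 34
f 34 35 36
f 34 36 12
f 35 9 37
f 35 37 36
f 36 37 38
f 36 38 12
f 37 9 39
f 37 39 38
f 38 39 40
f 38 40 12
f 39 9 41
f 39 41 40
f 40 41 42
f 40 42 12
f 41 9 10
f 41 10 42
f 42 10 11
f 42 11 12
f 44 43 47
f 44 47 45
f 45 47 48
f 45 48 46
f 47 43 49
f 47 49 48
f 48 49 50
f 48 50 46
f 49 43 51
f 49 51 50
f 50 51 52
f 50 52 46
f 51 43 53
f 51 53 52
f 52 53 54
f 52 54 46
f 53 43 55
f 53 55 54
f 54 55 56
f 54 56 46
f 55 43 57
f 55 57 56
f 56 57 58
f 56 58 46
f 57 43 59
f 57 59 58
f 58 59 60
f 58 60 46
f 59 43 61
f 59 61 60
f 60 61 62
f 60 62 46
f 61 43 63
f 61 63 62
f 62 63 64
f 62 64 46
f 63 43 65
f 63 65 64
f 64 65 66
f 64 66 46
f 65 43 67
f 65 67 66
f 66 67 68
f 66 68 46
f 67 43 69
f 67 69 68
f 68 69 70
f 68 70 46
f 69 43 71
f 69 71 70
f 70 71 72
f 70 72 46
f 71 43 44
f 71 44 72
f 72 44 45
f 72 45 46
f 74 73 76
f 74 76 75
f 76 73 77
f 76 77 75
f 77 73 78
f 77 78 75
f 78 73 79
f 78 79 75
f 79 73 80
f 79 80 75
f 80 73 81
f 80 81 75
f 81 73 82
f 81 82 75
f 82 73 83
f 82 83 75
f 83 73 84
f 83 84 75
f 84 73 85
f 84 85 75
f 85 73 86
f 85 86 75
f 86 73 87
f 86 87 75
f 87 73 88
f 87 88 75
f 88 73 89
f 88 89 75
f 89 73 74
f 89 74 75
f 90 101 95
f 90 95 91
f 90 91 97
f 90 97 100
f 90 100 101
f 91 95 99
f 95 101 94
f 101 100 92
f 100 97 96
f 97 91 98
f 93 99 94
f 93 94 92
f 93 92 96
f 93 96 98
f 93 98 99
f 94 99 95
f 92 94 101
f 96 92 100
f 98 96 97
f 99 98 91



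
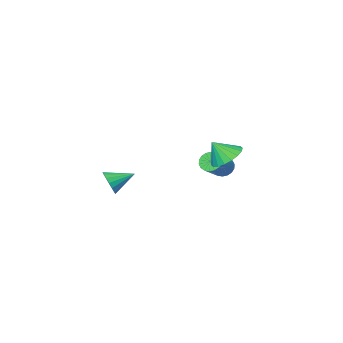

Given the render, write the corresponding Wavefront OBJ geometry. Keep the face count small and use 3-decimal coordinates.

v -3.858 1.427 0.724
v -3.407 1.173 0.252
v -2.132 1.778 1.145
v -2.582 2.033 1.616
v -3.467 1.459 0.144
v -2.192 2.064 1.036
v -3.604 1.738 0.15
v -2.329 2.344 1.043
v -3.792 1.956 0.27
v -2.516 2.562 1.163
v -3.992 2.07 0.48
v -2.717 2.675 1.372
v -4.166 2.056 0.738
v -2.891 2.661 1.63
v -4.279 1.917 0.994
v -3.003 2.522 1.886
v -4.308 1.682 1.195
v -3.033 2.287 2.088
v -4.248 1.396 1.304
v -2.973 2.001 2.196
v -4.111 1.116 1.297
v -2.836 1.722 2.19
v -3.924 0.898 1.177
v -2.648 1.504 2.07
v -3.723 0.785 0.968
v -2.448 1.39 1.86
v -3.549 0.799 0.71
v -2.274 1.404 1.602
v -3.437 0.938 0.454
v -2.161 1.543 1.346
v -2.677 3.486 2.463
v -1.808 3.911 2.055
v -1.963 3.074 3.557
v -1.988 4.262 2.305
v -2.305 4.46 2.587
v -2.695 4.465 2.844
v -3.082 4.275 3.025
v -3.389 3.93 3.095
v -3.555 3.496 3.04
v -3.547 3.061 2.871
v -3.366 2.71 2.621
v -3.05 2.512 2.34
v -2.66 2.508 2.083
v -2.273 2.697 1.901
v -1.966 3.042 1.831
v -1.8 3.476 1.886
v 0.27 -4 -1.5
v 0.707 -3.558 -0.864
v -1.13 -3.48 -0.9
v 0.682 -3.291 -1.155
v 0.575 -3.164 -1.515
v 0.407 -3.203 -1.871
v 0.213 -3.4 -2.155
v 0.029 -3.716 -2.308
v -0.106 -4.088 -2.302
v -0.167 -4.443 -2.137
v -0.142 -4.71 -1.845
v -0.035 -4.836 -1.486
v 0.133 -4.797 -1.129
v 0.328 -4.601 -0.846
v 0.511 -4.285 -0.692
v 0.646 -3.913 -0.698
f 2 1 5
f 2 5 3
f 3 5 6
f 3 6 4
f 5 1 7
f 5 7 6
f 6 7 8
f 6 8 4
f 7 1 9
f 7 9 8
f 8 9 10
f 8 10 4
f 9 1 11
f 9 11 10
f 10 11 12
f 10 12 4
f 11 1 13
f 11 13 12
f 12 13 14
f 12 14 4
f 13 1 15
f 13 15 14
f 14 15 16
f 14 16 4
f 15 1 17
f 15 17 16
f 16 17 18
f 16 18 4
f 17 1 19
f 17 19 18
f 18 19 20
f 18 20 4
f 19 1 21
f 19 21 20
f 20 21 22
f 20 22 4
f 21 1 23
f 21 23 22
f 22 23 24
f 22 24 4
f 23 1 25
f 23 25 24
f 24 25 26
f 24 26 4
f 25 1 27
f 25 27 26
f 26 27 28
f 26 28 4
f 27 1 29
f 27 29 28
f 28 29 30
f 28 30 4
f 29 1 2
f 29 2 30
f 30 2 3
f 30 3 4
f 32 31 34
f 32 34 33
f 34 31 35
f 34 35 33
f 35 31 36
f 35 36 33
f 36 31 37
f 36 37 33
f 37 31 38
f 37 38 33
f 38 31 39
f 38 39 33
f 39 31 40
f 39 40 33
f 40 31 41
f 40 41 33
f 41 31 42
f 41 42 33
f 42 31 43
f 42 43 33
f 43 31 44
f 43 44 33
f 44 31 45
f 44 45 33
f 45 31 46
f 45 46 33
f 46 31 32
f 46 32 33
f 48 47 50
f 48 50 49
f 50 47 51
f 50 51 49
f 51 47 52
f 51 52 49
f 52 47 53
f 52 53 49
f 53 47 54
f 53 54 49
f 54 47 55
f 54 55 49
f 55 47 56
f 55 56 49
f 56 47 57
f 56 57 49
f 57 47 58
f 57 58 49
f 58 47 59
f 58 59 49
f 59 47 60
f 59 60 49
f 60 47 61
f 60 61 49
f 61 47 62
f 61 62 49
f 62 47 48
f 62 48 49



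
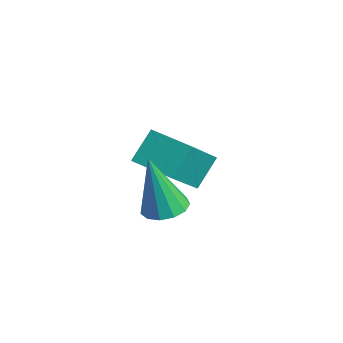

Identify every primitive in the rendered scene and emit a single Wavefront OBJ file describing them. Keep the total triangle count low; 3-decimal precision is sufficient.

v -3.918 2.072 -2.358
v -4.214 2.913 -1.467
v -2.562 2.698 -2.497
v -2.858 3.539 -1.607
v -3.182 0.801 -0.913
v -3.478 1.642 -0.023
v -1.826 1.427 -1.053
v -2.122 2.268 -0.162
v -0.082 0.173 -0.598
v 0.614 0.065 -0.506
v -0.398 -0.173 1.398
v 0.552 0.456 -0.448
v 0.289 0.757 -0.438
v -0.091 0.873 -0.478
v -0.469 0.767 -0.556
v -0.724 0.472 -0.648
v -0.775 0.083 -0.723
v -0.606 -0.278 -0.759
v -0.27 -0.496 -0.744
v 0.125 -0.501 -0.682
v 0.454 -0.292 -0.594
f 2 4 1
f 5 2 1
f 1 4 3
f 3 5 1
f 2 8 4
f 6 2 5
f 6 8 2
f 4 8 3
f 7 5 3
f 3 8 7
f 7 6 5
f 8 6 7
f 10 9 12
f 10 12 11
f 12 9 13
f 12 13 11
f 13 9 14
f 13 14 11
f 14 9 15
f 14 15 11
f 15 9 16
f 15 16 11
f 16 9 17
f 16 17 11
f 17 9 18
f 17 18 11
f 18 9 19
f 18 19 11
f 19 9 20
f 19 20 11
f 20 9 21
f 20 21 11
f 21 9 10
f 21 10 11



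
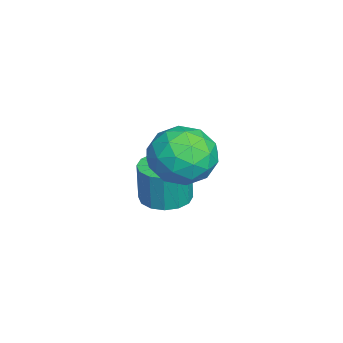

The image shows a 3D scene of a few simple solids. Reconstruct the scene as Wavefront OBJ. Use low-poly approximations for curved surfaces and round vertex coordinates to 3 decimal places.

v -3.847 0.309 -3.989
v -3.086 0.788 -4.013
v -3.011 0.749 -2.435
v -3.773 0.271 -2.411
v -3.426 1.105 -3.989
v -3.352 1.066 -2.411
v -3.88 1.209 -3.965
v -3.805 1.17 -2.387
v -4.325 1.071 -3.948
v -4.25 1.032 -2.37
v -4.642 0.73 -3.941
v -4.567 0.691 -2.363
v -4.746 0.276 -3.947
v -4.671 0.237 -2.369
v -4.609 -0.169 -3.965
v -4.534 -0.208 -2.387
v -4.268 -0.486 -3.989
v -4.194 -0.525 -2.411
v -3.815 -0.59 -4.013
v -3.74 -0.629 -2.435
v -3.37 -0.452 -4.03
v -3.295 -0.491 -2.452
v -3.053 -0.111 -4.037
v -2.978 -0.15 -2.459
v -2.949 0.343 -4.031
v -2.874 0.304 -2.453
v -1.588 1.206 -0.429
v -1.011 2.124 0.056
v -0.209 0.016 0.184
v 0.368 0.934 0.669
v -0.664 0.569 1.131
v -1.516 1.305 0.753
v 0.296 0.835 -0.513
v -0.556 1.571 -0.891
v 0.153 1.895 0.005
v -0.44 1.731 1.021
v -0.78 0.409 -0.781
v -1.373 0.245 0.235
v -1.421 1.77 -0.24
v 0.201 0.37 0.48
v -0.406 0.156 0.752
v -0.067 0.696 1.037
v -1.718 1.288 0.169
v -1.379 1.828 0.454
v -1.175 0.914 1.086
v 0.159 0.312 -0.214
v 0.498 0.852 0.071
v -1.153 1.444 -0.797
v -0.814 1.984 -0.512
v -0.045 1.226 -0.846
v -0.397 2.175 0.015
v 0.414 1.475 0.375
v 0.372 1.417 -0.319
v -0.13 1.849 -0.542
v -0.746 2.078 0.612
v 0.065 1.378 0.972
v -0.542 1.164 1.244
v -1.043 1.596 1.021
v -0.061 1.943 0.582
v -1.285 0.762 -0.732
v -0.474 0.062 -0.372
v -0.177 0.544 -0.781
v -0.678 0.976 -1.004
v -1.634 0.665 -0.135
v -0.823 -0.035 0.225
v -1.09 0.291 0.782
v -1.592 0.723 0.559
v -1.159 0.197 -0.342
f 2 1 5
f 2 5 3
f 3 5 6
f 3 6 4
f 5 1 7
f 5 7 6
f 6 7 8
f 6 8 4
f 7 1 9
f 7 9 8
f 8 9 10
f 8 10 4
f 9 1 11
f 9 11 10
f 10 11 12
f 10 12 4
f 11 1 13
f 11 13 12
f 12 13 14
f 12 14 4
f 13 1 15
f 13 15 14
f 14 15 16
f 14 16 4
f 15 1 17
f 15 17 16
f 16 17 18
f 16 18 4
f 17 1 19
f 17 19 18
f 18 19 20
f 18 20 4
f 19 1 21
f 19 21 20
f 20 21 22
f 20 22 4
f 21 1 23
f 21 23 22
f 22 23 24
f 22 24 4
f 23 1 25
f 23 25 24
f 24 25 26
f 24 26 4
f 25 1 2
f 25 2 26
f 26 2 3
f 26 3 4
f 27 64 43
f 64 38 67
f 43 67 32
f 64 67 43
f 27 43 39
f 43 32 44
f 39 44 28
f 43 44 39
f 27 39 48
f 39 28 49
f 48 49 34
f 39 49 48
f 27 48 60
f 48 34 63
f 60 63 37
f 48 63 60
f 27 60 64
f 60 37 68
f 64 68 38
f 60 68 64
f 28 44 55
f 44 32 58
f 55 58 36
f 44 58 55
f 32 67 45
f 67 38 66
f 45 66 31
f 67 66 45
f 38 68 65
f 68 37 61
f 65 61 29
f 68 61 65
f 37 63 62
f 63 34 50
f 62 50 33
f 63 50 62
f 34 49 54
f 49 28 51
f 54 51 35
f 49 51 54
f 30 56 42
f 56 36 57
f 42 57 31
f 56 57 42
f 30 42 40
f 42 31 41
f 40 41 29
f 42 41 40
f 30 40 47
f 40 29 46
f 47 46 33
f 40 46 47
f 30 47 52
f 47 33 53
f 52 53 35
f 47 53 52
f 30 52 56
f 52 35 59
f 56 59 36
f 52 59 56
f 31 57 45
f 57 36 58
f 45 58 32
f 57 58 45
f 29 41 65
f 41 31 66
f 65 66 38
f 41 66 65
f 33 46 62
f 46 29 61
f 62 61 37
f 46 61 62
f 35 53 54
f 53 33 50
f 54 50 34
f 53 50 54
f 36 59 55
f 59 35 51
f 55 51 28
f 59 51 55



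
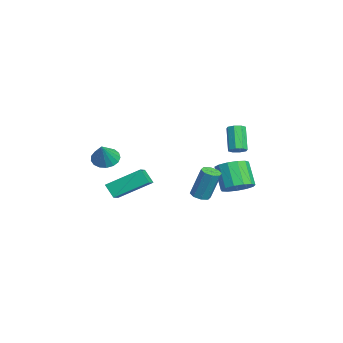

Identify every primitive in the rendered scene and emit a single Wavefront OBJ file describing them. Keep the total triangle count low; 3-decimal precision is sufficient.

v 1.739 -3.538 0.309
v 1.847 -1.732 1.376
v 0.856 -3.251 -0.087
v 0.963 -1.445 0.979
v 2.197 -3.135 -0.419
v 2.304 -1.329 0.647
v 1.313 -2.848 -0.816
v 1.421 -1.042 0.251
v -0.511 3.541 1.623
v -0.137 3.775 1.897
v -1.094 3.793 3.191
v -1.469 3.559 2.917
v -0.377 4.035 1.715
v -1.334 4.053 3.01
v -0.697 4.006 1.48
v -1.654 4.023 2.774
v -0.907 3.704 1.328
v -1.865 3.722 2.622
v -0.886 3.307 1.349
v -1.843 3.325 2.643
v -0.646 3.047 1.53
v -1.603 3.065 2.825
v -0.326 3.077 1.766
v -1.283 3.094 3.06
v -0.115 3.378 1.918
v -1.073 3.396 3.212
v -1.308 1.656 -1.936
v -0.732 1.635 -1.997
v -0.516 2.203 -0.165
v -1.092 2.224 -0.104
v -0.899 2.032 -2.101
v -0.683 2.601 -0.269
v -1.306 2.21 -2.108
v -1.09 2.778 -0.276
v -1.714 2.063 -2.014
v -1.498 2.631 -0.182
v -1.884 1.677 -1.875
v -1.668 2.245 -0.043
v -1.717 1.279 -1.771
v -1.501 1.848 0.061
v -1.31 1.102 -1.764
v -1.094 1.67 0.068
v -0.902 1.249 -1.858
v -0.686 1.817 -0.026
v -2.581 -3.301 0.495
v -2.038 -3.649 0.023
v -1.699 -3.539 1.685
v -1.937 -3.28 0.022
v -1.983 -2.916 0.129
v -2.167 -2.639 0.32
v -2.445 -2.515 0.552
v -2.755 -2.57 0.77
v -3.025 -2.793 0.926
v -3.193 -3.133 0.982
v -3.221 -3.511 0.928
v -3.102 -3.84 0.774
v -2.864 -4.047 0.556
v -2.561 -4.082 0.324
v -2.263 -3.939 0.132
v -2.518 3.823 -1.977
v -2.033 4.506 -1.507
v -2.997 4.26 -0.154
v -3.482 3.577 -0.623
v -2.444 4.754 -1.755
v -3.409 4.508 -0.402
v -2.879 4.707 -2.074
v -3.843 4.461 -0.72
v -3.199 4.379 -2.361
v -4.164 4.133 -1.007
v -3.303 3.875 -2.527
v -4.267 3.629 -1.173
v -3.158 3.354 -2.518
v -4.122 3.108 -1.164
v -2.809 2.982 -2.337
v -3.773 2.736 -0.983
v -2.368 2.877 -2.042
v -3.332 2.631 -0.688
v -1.975 3.072 -1.726
v -2.939 2.826 -0.373
v -1.754 3.506 -1.49
v -2.718 3.26 -0.136
v -1.775 4.04 -1.409
v -2.739 3.794 -0.055
f 2 4 1
f 5 2 1
f 1 4 3
f 3 5 1
f 2 8 4
f 6 2 5
f 6 8 2
f 4 8 3
f 7 5 3
f 3 8 7
f 7 6 5
f 8 6 7
f 10 9 13
f 10 13 11
f 11 13 14
f 11 14 12
f 13 9 15
f 13 15 14
f 14 15 16
f 14 16 12
f 15 9 17
f 15 17 16
f 16 17 18
f 16 18 12
f 17 9 19
f 17 19 18
f 18 19 20
f 18 20 12
f 19 9 21
f 19 21 20
f 20 21 22
f 20 22 12
f 21 9 23
f 21 23 22
f 22 23 24
f 22 24 12
f 23 9 25
f 23 25 24
f 24 25 26
f 24 26 12
f 25 9 10
f 25 10 26
f 26 10 11
f 26 11 12
f 28 27 31
f 28 31 29
f 29 31 32
f 29 32 30
f 31 27 33
f 31 33 32
f 32 33 34
f 32 34 30
f 33 27 35
f 33 35 34
f 34 35 36
f 34 36 30
f 35 27 37
f 35 37 36
f 36 37 38
f 36 38 30
f 37 27 39
f 37 39 38
f 38 39 40
f 38 40 30
f 39 27 41
f 39 41 40
f 40 41 42
f 40 42 30
f 41 27 43
f 41 43 42
f 42 43 44
f 42 44 30
f 43 27 28
f 43 28 44
f 44 28 29
f 44 29 30
f 46 45 48
f 46 48 47
f 48 45 49
f 48 49 47
f 49 45 50
f 49 50 47
f 50 45 51
f 50 51 47
f 51 45 52
f 51 52 47
f 52 45 53
f 52 53 47
f 53 45 54
f 53 54 47
f 54 45 55
f 54 55 47
f 55 45 56
f 55 56 47
f 56 45 57
f 56 57 47
f 57 45 58
f 57 58 47
f 58 45 59
f 58 59 47
f 59 45 46
f 59 46 47
f 61 60 64
f 61 64 62
f 62 64 65
f 62 65 63
f 64 60 66
f 64 66 65
f 65 66 67
f 65 67 63
f 66 60 68
f 66 68 67
f 67 68 69
f 67 69 63
f 68 60 70
f 68 70 69
f 69 70 71
f 69 71 63
f 70 60 72
f 70 72 71
f 71 72 73
f 71 73 63
f 72 60 74
f 72 74 73
f 73 74 75
f 73 75 63
f 74 60 76
f 74 76 75
f 75 76 77
f 75 77 63
f 76 60 78
f 76 78 77
f 77 78 79
f 77 79 63
f 78 60 80
f 78 80 79
f 79 80 81
f 79 81 63
f 80 60 82
f 80 82 81
f 81 82 83
f 81 83 63
f 82 60 61
f 82 61 83
f 83 61 62
f 83 62 63



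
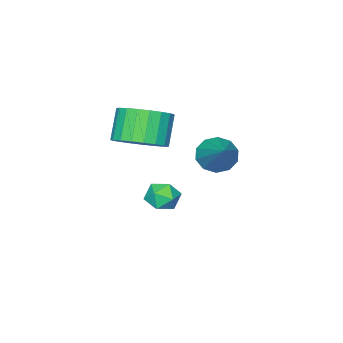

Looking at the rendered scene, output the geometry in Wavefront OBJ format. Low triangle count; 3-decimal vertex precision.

v 2.66 -3.488 0.594
v 3.126 -2.829 1.095
v 2.487 -3.193 2.167
v 2.02 -3.852 1.666
v 2.807 -2.63 0.973
v 2.168 -2.994 2.045
v 2.463 -2.579 0.786
v 1.824 -2.942 1.858
v 2.154 -2.685 0.565
v 1.514 -3.048 1.637
v 1.931 -2.93 0.349
v 1.292 -3.293 1.421
v 1.835 -3.271 0.176
v 1.195 -3.635 1.248
v 1.881 -3.65 0.075
v 1.242 -4.014 1.147
v 2.062 -4.001 0.063
v 1.422 -4.365 1.135
v 2.346 -4.264 0.144
v 1.707 -4.627 1.216
v 2.684 -4.392 0.302
v 2.045 -4.756 1.374
v 3.018 -4.364 0.511
v 2.379 -4.728 1.583
v 3.291 -4.184 0.734
v 2.651 -4.548 1.806
v 3.454 -3.884 0.933
v 2.815 -4.248 2.005
v 3.479 -3.516 1.073
v 2.84 -3.88 2.145
v 3.363 -3.143 1.131
v 2.724 -3.507 2.203
v 0.87 -1.772 -0.004
v 1.197 -1.499 -0.585
v 1.89 -0.508 1.164
v 0.825 -1.265 -0.513
v 0.471 -1.225 -0.247
v 0.269 -1.394 0.111
v 0.297 -1.707 0.426
v 0.544 -2.045 0.577
v 0.916 -2.279 0.505
v 1.27 -2.319 0.24
v 1.472 -2.15 -0.119
v 1.444 -1.837 -0.434
v 1.334 -3.246 -3.044
v 1.944 -3.434 -2.831
v 0.876 -3.966 -2.369
v 1.486 -4.154 -2.156
v 1.249 -3.544 -2.001
v 1.532 -3.099 -2.418
v 1.288 -4.301 -2.782
v 1.571 -3.856 -3.199
v 1.916 -4.086 -2.669
v 1.891 -3.618 -2.186
v 0.929 -3.782 -3.014
v 0.904 -3.314 -2.531
f 2 1 5
f 2 5 3
f 3 5 6
f 3 6 4
f 5 1 7
f 5 7 6
f 6 7 8
f 6 8 4
f 7 1 9
f 7 9 8
f 8 9 10
f 8 10 4
f 9 1 11
f 9 11 10
f 10 11 12
f 10 12 4
f 11 1 13
f 11 13 12
f 12 13 14
f 12 14 4
f 13 1 15
f 13 15 14
f 14 15 16
f 14 16 4
f 15 1 17
f 15 17 16
f 16 17 18
f 16 18 4
f 17 1 19
f 17 19 18
f 18 19 20
f 18 20 4
f 19 1 21
f 19 21 20
f 20 21 22
f 20 22 4
f 21 1 23
f 21 23 22
f 22 23 24
f 22 24 4
f 23 1 25
f 23 25 24
f 24 25 26
f 24 26 4
f 25 1 27
f 25 27 26
f 26 27 28
f 26 28 4
f 27 1 29
f 27 29 28
f 28 29 30
f 28 30 4
f 29 1 31
f 29 31 30
f 30 31 32
f 30 32 4
f 31 1 2
f 31 2 32
f 32 2 3
f 32 3 4
f 34 33 36
f 34 36 35
f 36 33 37
f 36 37 35
f 37 33 38
f 37 38 35
f 38 33 39
f 38 39 35
f 39 33 40
f 39 40 35
f 40 33 41
f 40 41 35
f 41 33 42
f 41 42 35
f 42 33 43
f 42 43 35
f 43 33 44
f 43 44 35
f 44 33 34
f 44 34 35
f 45 56 50
f 45 50 46
f 45 46 52
f 45 52 55
f 45 55 56
f 46 50 54
f 50 56 49
f 56 55 47
f 55 52 51
f 52 46 53
f 48 54 49
f 48 49 47
f 48 47 51
f 48 51 53
f 48 53 54
f 49 54 50
f 47 49 56
f 51 47 55
f 53 51 52
f 54 53 46



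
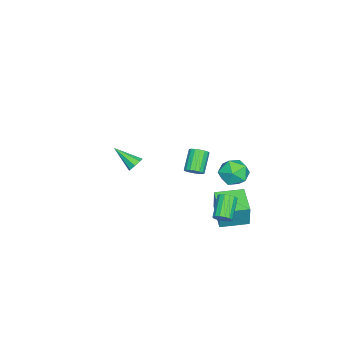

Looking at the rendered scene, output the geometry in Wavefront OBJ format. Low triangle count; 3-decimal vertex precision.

v -2.336 -3.211 -1.889
v -1.849 -3.078 -1.605
v -2.524 -4.649 -0.891
v -2.209 -2.9 -1.417
v -2.644 -2.905 -1.506
v -2.899 -3.089 -1.819
v -2.824 -3.345 -2.174
v -2.463 -3.523 -2.362
v -2.028 -3.518 -2.273
v -1.774 -3.334 -1.96
v -0.152 2.392 -2.536
v 0.191 2.519 -0.968
v -0.997 3.9 -2.473
v -0.654 4.027 -0.905
v 1.354 3.253 -2.935
v 1.697 3.38 -1.367
v 0.509 4.761 -2.872
v 0.852 4.888 -1.304
v 3.049 3.988 -0.68
v 3.39 3.93 -0.227
v 2.173 3.794 0.673
v 1.831 3.852 0.22
v 3.341 4.22 -0.249
v 2.124 4.084 0.651
v 3.214 4.448 -0.387
v 1.997 4.312 0.513
v 3.043 4.553 -0.603
v 1.825 4.417 0.297
v 2.873 4.506 -0.84
v 1.655 4.37 0.06
v 2.75 4.321 -1.034
v 1.533 4.185 -0.134
v 2.707 4.046 -1.133
v 1.49 3.91 -0.233
v 2.756 3.756 -1.111
v 1.539 3.62 -0.211
v 2.883 3.528 -0.973
v 1.666 3.392 -0.073
v 3.055 3.423 -0.757
v 1.837 3.287 0.143
v 3.225 3.47 -0.52
v 2.007 3.334 0.38
v 3.347 3.655 -0.326
v 2.13 3.519 0.574
v -2.814 3.429 -0.608
v -2.282 3.583 -1.502
v -3.218 1.857 -1.118
v -2.686 2.011 -2.012
v -2.169 1.934 -1.1
v -1.919 2.905 -0.785
v -3.581 2.535 -1.835
v -3.331 3.506 -1.52
v -2.757 3.03 -2.261
v -1.884 2.659 -1.806
v -3.616 2.781 -0.814
v -2.743 2.41 -0.359
v 2.423 2.09 2.331
v 2.751 1.742 2.659
v 1.684 1.661 3.637
v 1.357 2.01 3.309
v 2.814 1.996 2.749
v 1.747 1.916 3.728
v 2.788 2.273 2.743
v 1.721 2.192 3.722
v 2.678 2.507 2.643
v 1.612 2.426 3.622
v 2.51 2.646 2.471
v 1.444 2.566 3.45
v 2.322 2.658 2.267
v 1.256 2.577 3.246
v 2.157 2.54 2.078
v 1.091 2.459 3.057
v 2.053 2.318 1.946
v 0.987 2.238 2.925
v 2.034 2.045 1.903
v 0.968 1.964 2.882
v 2.104 1.782 1.957
v 1.038 1.701 2.936
v 2.247 1.589 2.097
v 1.181 1.509 3.076
v 2.431 1.512 2.291
v 1.364 1.431 3.27
v 2.612 1.567 2.493
v 1.546 1.486 3.472
f 2 1 4
f 2 4 3
f 4 1 5
f 4 5 3
f 5 1 6
f 5 6 3
f 6 1 7
f 6 7 3
f 7 1 8
f 7 8 3
f 8 1 9
f 8 9 3
f 9 1 10
f 9 10 3
f 10 1 2
f 10 2 3
f 12 14 11
f 15 12 11
f 11 14 13
f 13 15 11
f 12 18 14
f 16 12 15
f 16 18 12
f 14 18 13
f 17 15 13
f 13 18 17
f 17 16 15
f 18 16 17
f 20 19 23
f 20 23 21
f 21 23 24
f 21 24 22
f 23 19 25
f 23 25 24
f 24 25 26
f 24 26 22
f 25 19 27
f 25 27 26
f 26 27 28
f 26 28 22
f 27 19 29
f 27 29 28
f 28 29 30
f 28 30 22
f 29 19 31
f 29 31 30
f 30 31 32
f 30 32 22
f 31 19 33
f 31 33 32
f 32 33 34
f 32 34 22
f 33 19 35
f 33 35 34
f 34 35 36
f 34 36 22
f 35 19 37
f 35 37 36
f 36 37 38
f 36 38 22
f 37 19 39
f 37 39 38
f 38 39 40
f 38 40 22
f 39 19 41
f 39 41 40
f 40 41 42
f 40 42 22
f 41 19 43
f 41 43 42
f 42 43 44
f 42 44 22
f 43 19 20
f 43 20 44
f 44 20 21
f 44 21 22
f 45 56 50
f 45 50 46
f 45 46 52
f 45 52 55
f 45 55 56
f 46 50 54
f 50 56 49
f 56 55 47
f 55 52 51
f 52 46 53
f 48 54 49
f 48 49 47
f 48 47 51
f 48 51 53
f 48 53 54
f 49 54 50
f 47 49 56
f 51 47 55
f 53 51 52
f 54 53 46
f 58 57 61
f 58 61 59
f 59 61 62
f 59 62 60
f 61 57 63
f 61 63 62
f 62 63 64
f 62 64 60
f 63 57 65
f 63 65 64
f 64 65 66
f 64 66 60
f 65 57 67
f 65 67 66
f 66 67 68
f 66 68 60
f 67 57 69
f 67 69 68
f 68 69 70
f 68 70 60
f 69 57 71
f 69 71 70
f 70 71 72
f 70 72 60
f 71 57 73
f 71 73 72
f 72 73 74
f 72 74 60
f 73 57 75
f 73 75 74
f 74 75 76
f 74 76 60
f 75 57 77
f 75 77 76
f 76 77 78
f 76 78 60
f 77 57 79
f 77 79 78
f 78 79 80
f 78 80 60
f 79 57 81
f 79 81 80
f 80 81 82
f 80 82 60
f 81 57 83
f 81 83 82
f 82 83 84
f 82 84 60
f 83 57 58
f 83 58 84
f 84 58 59
f 84 59 60

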